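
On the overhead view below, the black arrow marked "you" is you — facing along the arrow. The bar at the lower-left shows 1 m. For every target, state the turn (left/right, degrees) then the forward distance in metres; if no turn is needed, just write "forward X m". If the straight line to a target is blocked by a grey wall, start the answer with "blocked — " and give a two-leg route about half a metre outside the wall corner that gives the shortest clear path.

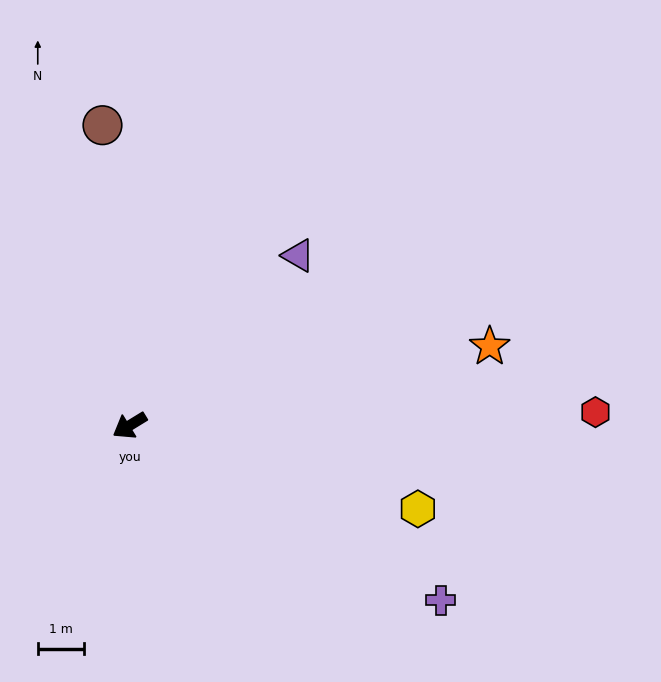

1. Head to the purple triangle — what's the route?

turn right 166°, forward 5.1 m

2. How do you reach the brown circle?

turn right 116°, forward 6.5 m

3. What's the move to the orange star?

turn left 161°, forward 7.9 m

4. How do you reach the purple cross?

turn left 119°, forward 7.7 m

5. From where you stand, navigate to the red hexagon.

turn left 150°, forward 10.0 m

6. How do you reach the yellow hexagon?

turn left 132°, forward 6.4 m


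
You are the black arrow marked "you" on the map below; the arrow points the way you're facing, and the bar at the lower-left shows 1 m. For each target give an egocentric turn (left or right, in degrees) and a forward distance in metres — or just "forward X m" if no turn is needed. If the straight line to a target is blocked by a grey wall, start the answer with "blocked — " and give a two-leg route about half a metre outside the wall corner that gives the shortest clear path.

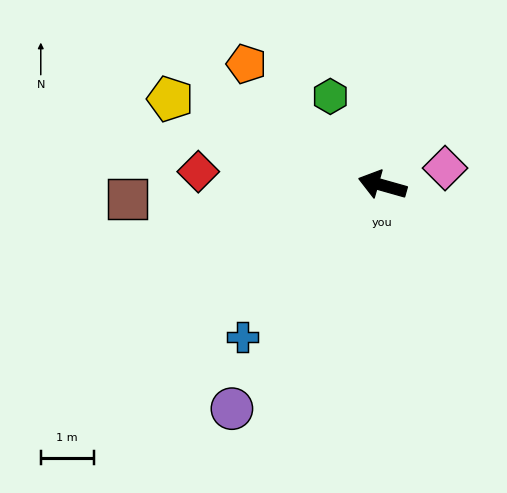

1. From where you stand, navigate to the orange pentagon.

turn right 26°, forward 3.4 m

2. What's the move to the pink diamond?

turn right 149°, forward 1.2 m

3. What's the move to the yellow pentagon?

turn right 6°, forward 4.3 m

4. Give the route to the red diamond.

turn left 12°, forward 3.5 m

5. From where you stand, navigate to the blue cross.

turn left 63°, forward 3.9 m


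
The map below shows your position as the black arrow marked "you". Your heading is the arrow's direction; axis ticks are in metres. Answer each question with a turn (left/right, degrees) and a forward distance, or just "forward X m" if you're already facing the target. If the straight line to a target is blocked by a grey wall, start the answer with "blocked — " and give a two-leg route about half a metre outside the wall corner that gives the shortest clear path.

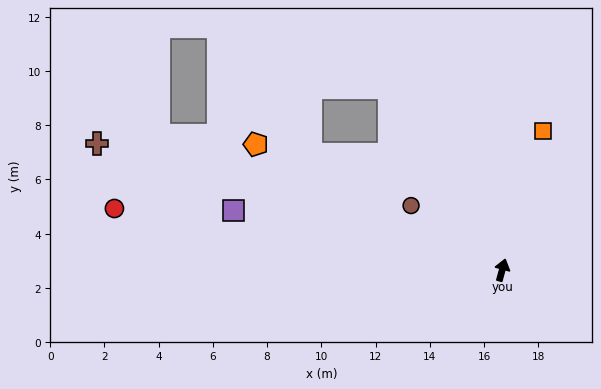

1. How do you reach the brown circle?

turn left 70°, forward 4.1 m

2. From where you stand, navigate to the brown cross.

turn left 88°, forward 15.7 m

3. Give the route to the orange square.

forward 5.3 m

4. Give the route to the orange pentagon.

turn left 78°, forward 10.2 m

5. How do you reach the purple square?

turn left 93°, forward 10.1 m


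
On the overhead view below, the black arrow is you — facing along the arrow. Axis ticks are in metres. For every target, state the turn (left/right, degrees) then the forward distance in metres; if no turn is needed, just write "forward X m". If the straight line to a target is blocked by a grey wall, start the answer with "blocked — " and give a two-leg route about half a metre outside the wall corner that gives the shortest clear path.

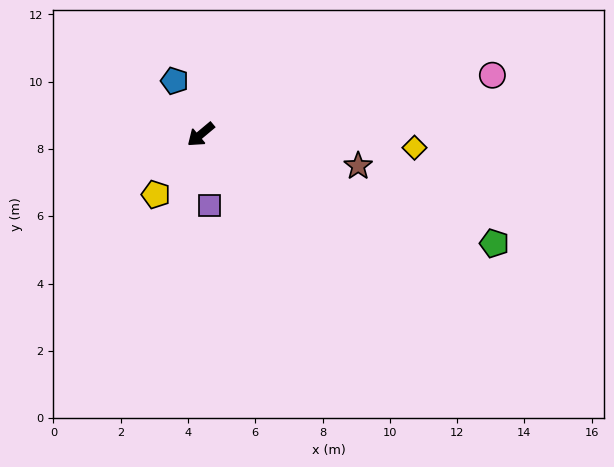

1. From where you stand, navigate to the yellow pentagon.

turn left 13°, forward 2.2 m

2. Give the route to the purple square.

turn left 57°, forward 2.1 m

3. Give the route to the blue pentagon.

turn right 104°, forward 1.8 m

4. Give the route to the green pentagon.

turn left 120°, forward 9.3 m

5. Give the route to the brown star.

turn left 129°, forward 4.8 m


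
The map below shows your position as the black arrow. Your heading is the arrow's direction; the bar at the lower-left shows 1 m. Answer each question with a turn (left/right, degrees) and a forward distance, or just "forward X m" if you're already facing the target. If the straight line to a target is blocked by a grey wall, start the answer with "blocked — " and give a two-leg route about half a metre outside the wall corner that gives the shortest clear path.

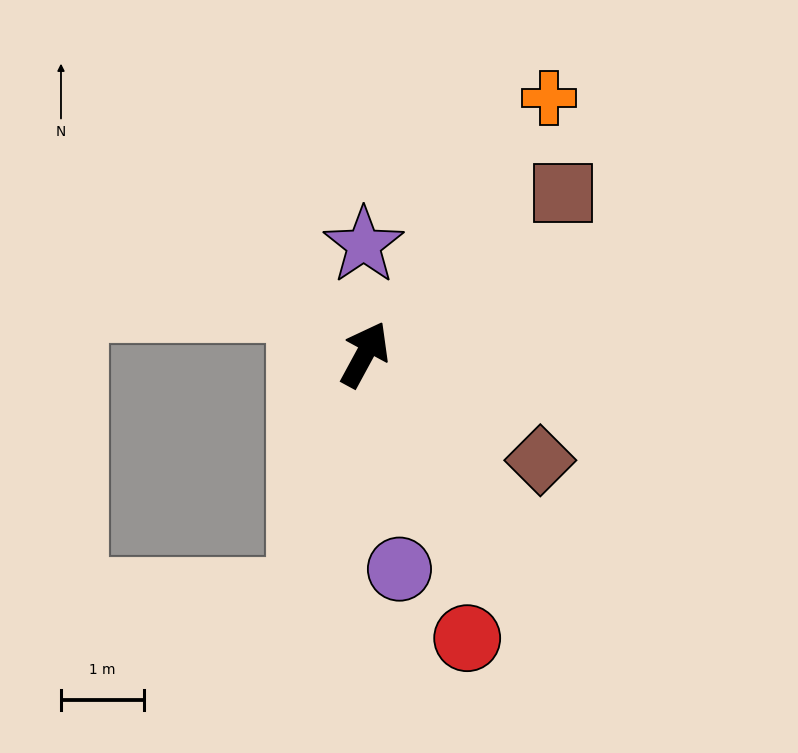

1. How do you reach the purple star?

turn left 29°, forward 1.3 m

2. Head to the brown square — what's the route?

turn right 22°, forward 3.1 m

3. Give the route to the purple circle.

turn right 142°, forward 2.6 m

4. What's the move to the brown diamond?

turn right 93°, forward 2.5 m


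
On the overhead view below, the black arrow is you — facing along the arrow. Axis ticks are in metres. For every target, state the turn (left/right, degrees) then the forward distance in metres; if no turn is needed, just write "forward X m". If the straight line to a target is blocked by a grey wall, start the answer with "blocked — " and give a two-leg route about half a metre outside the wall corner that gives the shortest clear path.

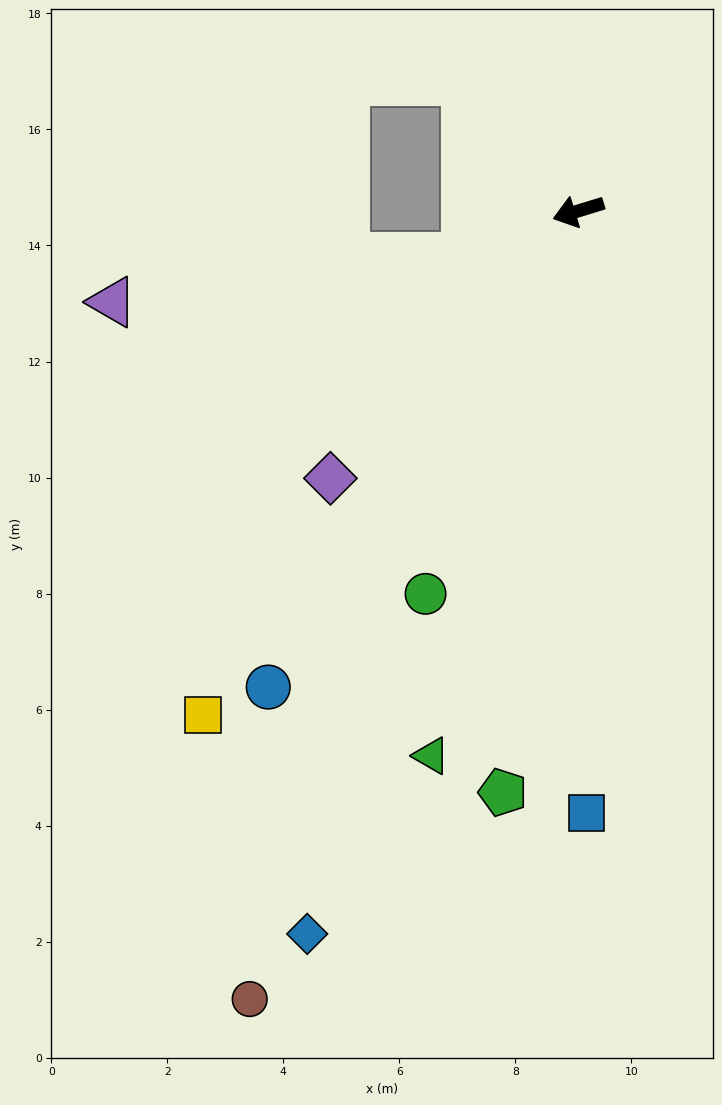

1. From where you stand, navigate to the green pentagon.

turn left 65°, forward 10.1 m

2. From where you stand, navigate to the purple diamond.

turn left 30°, forward 6.3 m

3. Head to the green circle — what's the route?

turn left 51°, forward 7.1 m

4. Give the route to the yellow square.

turn left 36°, forward 10.8 m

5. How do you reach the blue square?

turn left 74°, forward 10.4 m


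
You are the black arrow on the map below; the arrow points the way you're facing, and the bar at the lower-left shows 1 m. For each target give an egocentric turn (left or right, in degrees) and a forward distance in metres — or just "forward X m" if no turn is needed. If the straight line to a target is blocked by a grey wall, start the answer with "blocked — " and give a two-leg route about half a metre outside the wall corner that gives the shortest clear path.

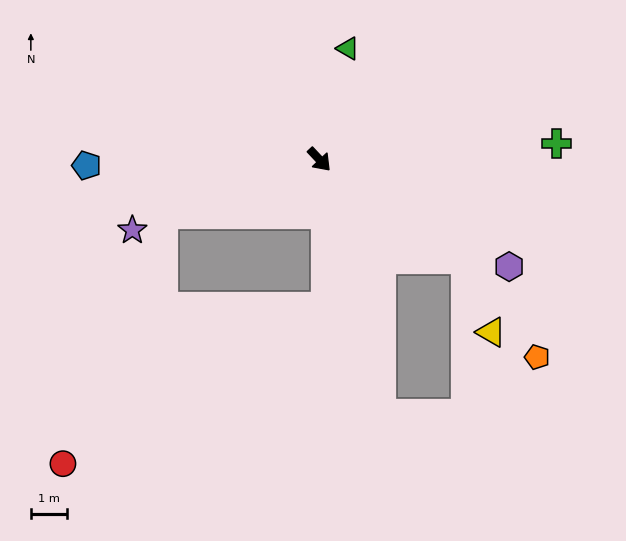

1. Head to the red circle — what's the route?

blocked — turn right 114°, forward 4.6 m, then turn left 49°, forward 7.4 m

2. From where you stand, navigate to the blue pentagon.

turn right 132°, forward 6.4 m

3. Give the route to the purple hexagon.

turn left 17°, forward 6.0 m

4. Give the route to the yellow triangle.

blocked — turn left 13°, forward 4.9 m, then turn right 38°, forward 2.1 m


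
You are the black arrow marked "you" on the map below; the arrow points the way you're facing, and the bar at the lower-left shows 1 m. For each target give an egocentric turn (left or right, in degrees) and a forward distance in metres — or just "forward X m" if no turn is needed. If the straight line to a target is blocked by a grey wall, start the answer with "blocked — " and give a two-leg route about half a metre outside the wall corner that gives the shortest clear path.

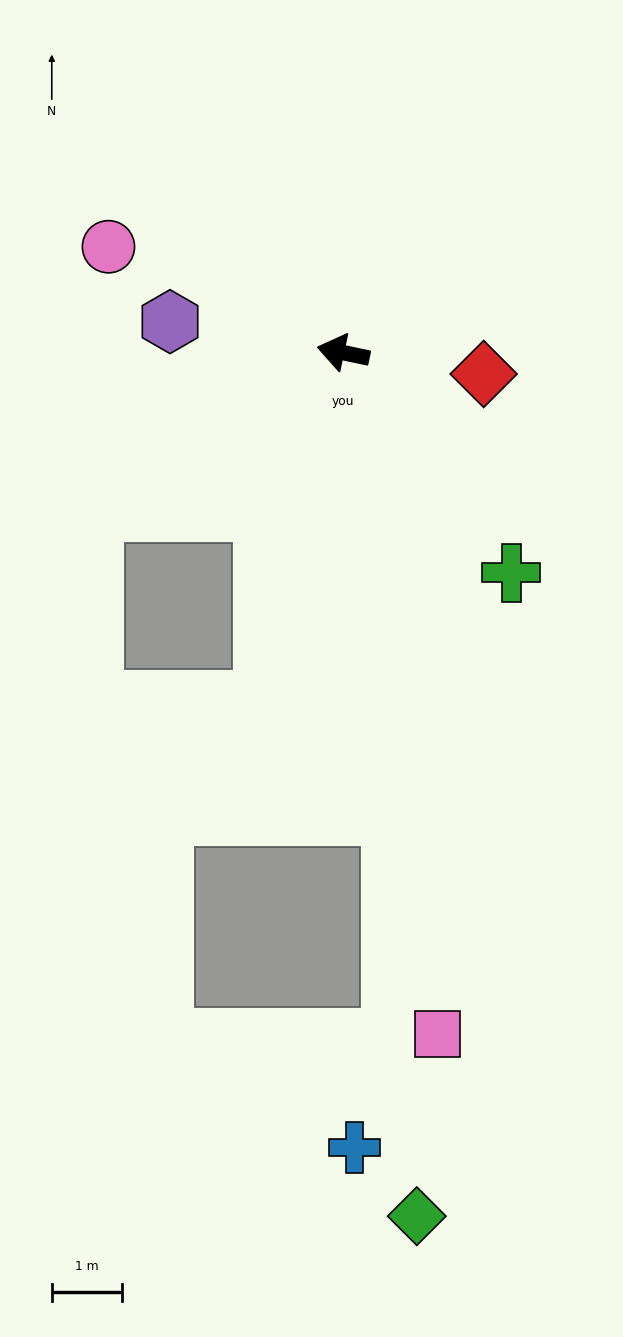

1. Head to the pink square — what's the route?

turn left 110°, forward 9.8 m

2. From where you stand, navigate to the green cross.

turn left 139°, forward 4.0 m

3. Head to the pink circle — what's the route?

turn right 12°, forward 3.7 m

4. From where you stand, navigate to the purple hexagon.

forward 2.5 m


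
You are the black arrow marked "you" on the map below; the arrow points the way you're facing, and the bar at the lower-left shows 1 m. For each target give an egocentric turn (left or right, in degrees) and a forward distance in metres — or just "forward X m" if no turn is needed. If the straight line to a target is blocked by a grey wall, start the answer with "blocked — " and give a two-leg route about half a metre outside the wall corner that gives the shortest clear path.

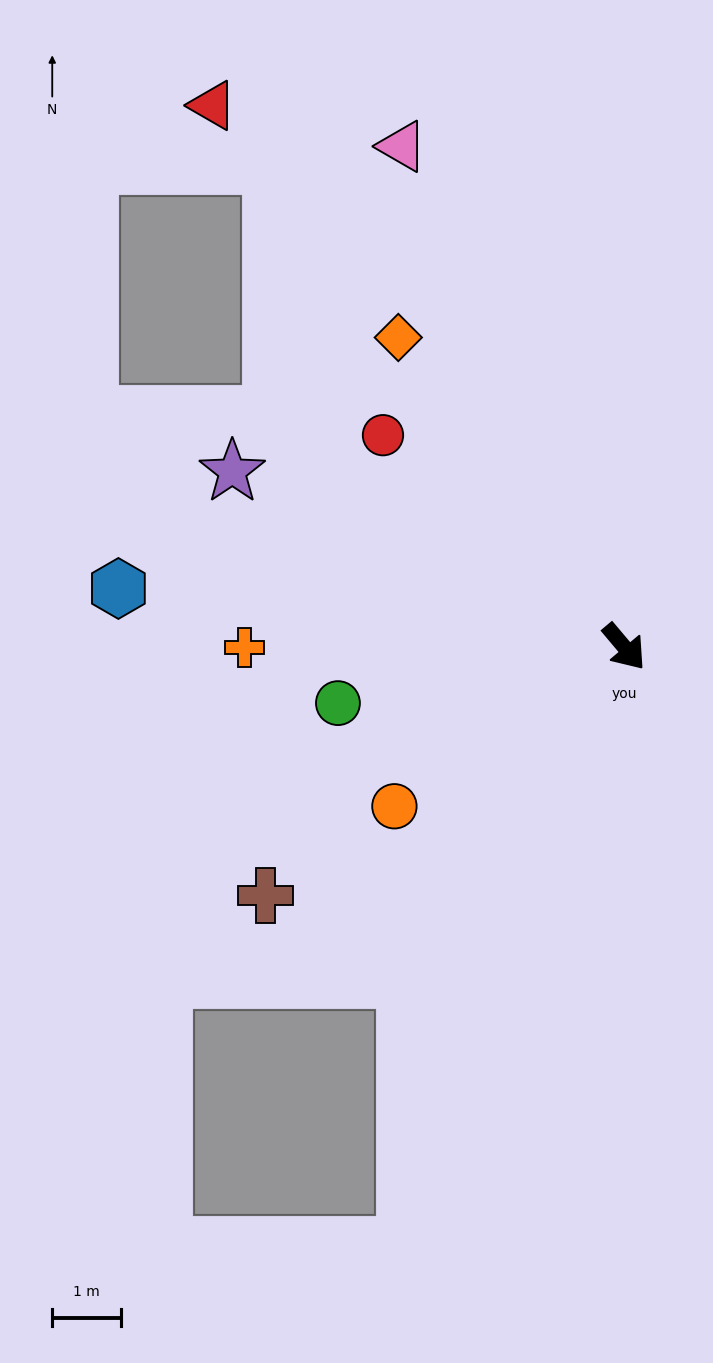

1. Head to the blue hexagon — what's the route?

turn right 137°, forward 7.4 m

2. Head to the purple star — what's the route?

turn right 154°, forward 6.3 m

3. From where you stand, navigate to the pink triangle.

turn left 164°, forward 8.0 m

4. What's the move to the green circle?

turn right 119°, forward 4.3 m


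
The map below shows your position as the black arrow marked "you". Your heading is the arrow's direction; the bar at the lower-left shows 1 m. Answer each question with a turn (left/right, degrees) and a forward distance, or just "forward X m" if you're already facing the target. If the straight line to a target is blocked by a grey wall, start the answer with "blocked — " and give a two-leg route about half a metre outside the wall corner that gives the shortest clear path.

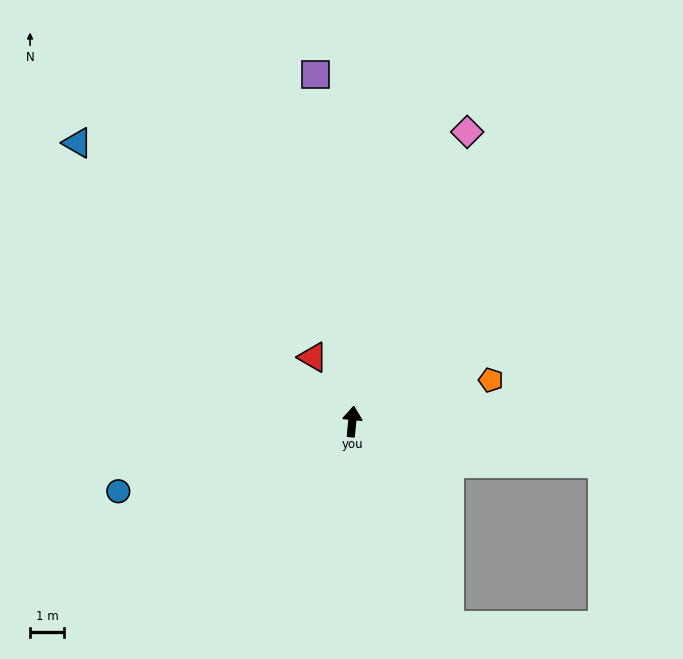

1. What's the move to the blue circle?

turn left 112°, forward 7.1 m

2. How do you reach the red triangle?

turn left 37°, forward 2.2 m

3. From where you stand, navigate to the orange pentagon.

turn right 68°, forward 4.2 m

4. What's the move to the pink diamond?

turn right 16°, forward 9.1 m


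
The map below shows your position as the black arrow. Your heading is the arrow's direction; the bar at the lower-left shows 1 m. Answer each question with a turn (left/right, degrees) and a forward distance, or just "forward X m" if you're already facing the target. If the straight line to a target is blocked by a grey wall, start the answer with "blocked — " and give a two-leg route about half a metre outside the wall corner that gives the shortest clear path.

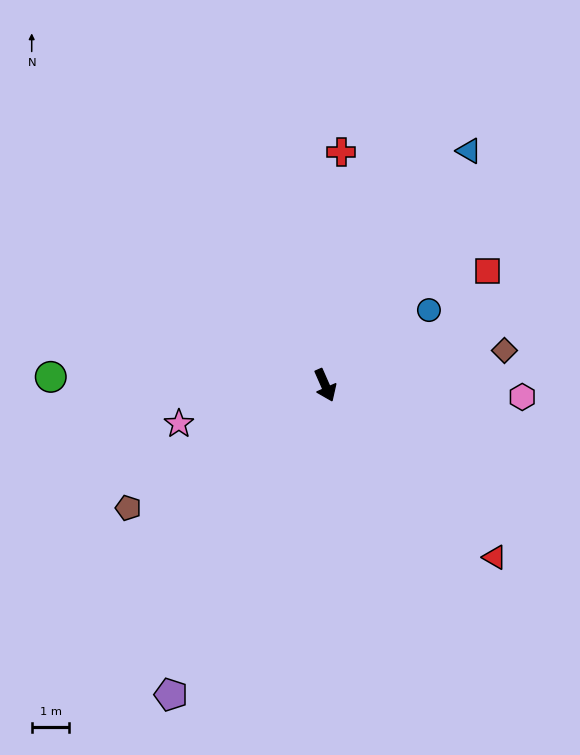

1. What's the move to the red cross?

turn left 152°, forward 6.2 m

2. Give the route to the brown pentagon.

turn right 82°, forward 6.2 m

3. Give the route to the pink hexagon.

turn left 63°, forward 5.3 m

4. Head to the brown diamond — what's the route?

turn left 77°, forward 4.9 m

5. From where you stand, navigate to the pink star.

turn right 99°, forward 4.0 m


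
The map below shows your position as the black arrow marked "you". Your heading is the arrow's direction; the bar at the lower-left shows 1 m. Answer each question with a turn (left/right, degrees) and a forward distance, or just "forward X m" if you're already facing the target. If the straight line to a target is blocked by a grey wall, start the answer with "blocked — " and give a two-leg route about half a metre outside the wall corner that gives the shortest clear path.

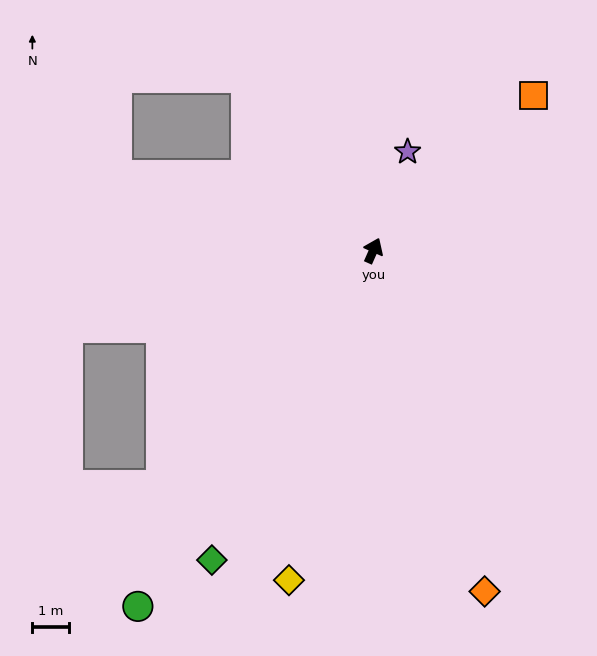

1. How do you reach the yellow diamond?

turn right 170°, forward 9.3 m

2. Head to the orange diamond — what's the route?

turn right 138°, forward 9.8 m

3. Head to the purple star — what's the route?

turn left 5°, forward 2.9 m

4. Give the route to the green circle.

turn left 170°, forward 11.7 m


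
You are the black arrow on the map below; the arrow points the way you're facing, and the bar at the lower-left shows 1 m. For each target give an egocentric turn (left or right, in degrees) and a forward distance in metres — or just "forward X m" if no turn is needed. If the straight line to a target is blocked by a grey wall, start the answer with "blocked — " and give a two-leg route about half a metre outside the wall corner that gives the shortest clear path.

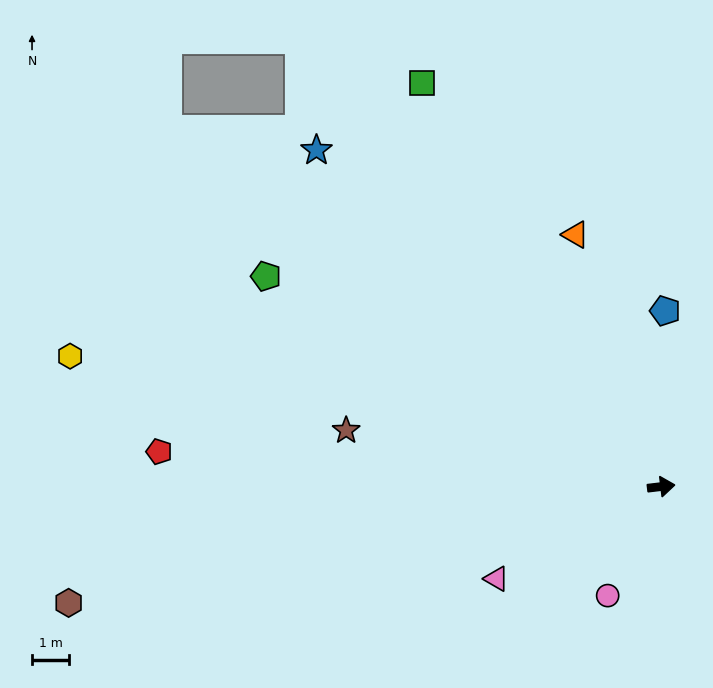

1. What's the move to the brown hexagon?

turn right 176°, forward 16.4 m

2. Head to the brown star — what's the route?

turn left 163°, forward 8.7 m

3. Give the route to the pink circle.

turn right 123°, forward 3.3 m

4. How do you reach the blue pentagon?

turn left 82°, forward 4.8 m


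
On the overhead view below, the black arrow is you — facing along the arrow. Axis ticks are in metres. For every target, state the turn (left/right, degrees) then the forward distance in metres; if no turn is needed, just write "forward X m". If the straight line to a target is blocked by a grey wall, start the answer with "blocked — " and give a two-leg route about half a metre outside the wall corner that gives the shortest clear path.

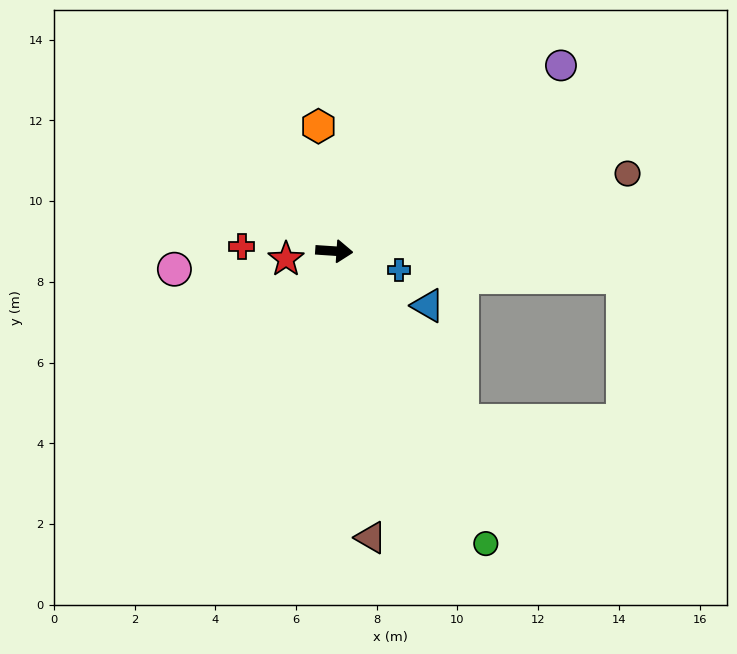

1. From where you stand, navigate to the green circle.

turn right 59°, forward 8.2 m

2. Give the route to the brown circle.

turn left 19°, forward 7.5 m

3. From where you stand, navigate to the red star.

turn right 167°, forward 1.2 m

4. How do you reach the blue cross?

turn right 12°, forward 1.7 m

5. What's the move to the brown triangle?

turn right 79°, forward 7.2 m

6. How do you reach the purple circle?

turn left 43°, forward 7.3 m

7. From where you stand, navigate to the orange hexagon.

turn left 101°, forward 3.1 m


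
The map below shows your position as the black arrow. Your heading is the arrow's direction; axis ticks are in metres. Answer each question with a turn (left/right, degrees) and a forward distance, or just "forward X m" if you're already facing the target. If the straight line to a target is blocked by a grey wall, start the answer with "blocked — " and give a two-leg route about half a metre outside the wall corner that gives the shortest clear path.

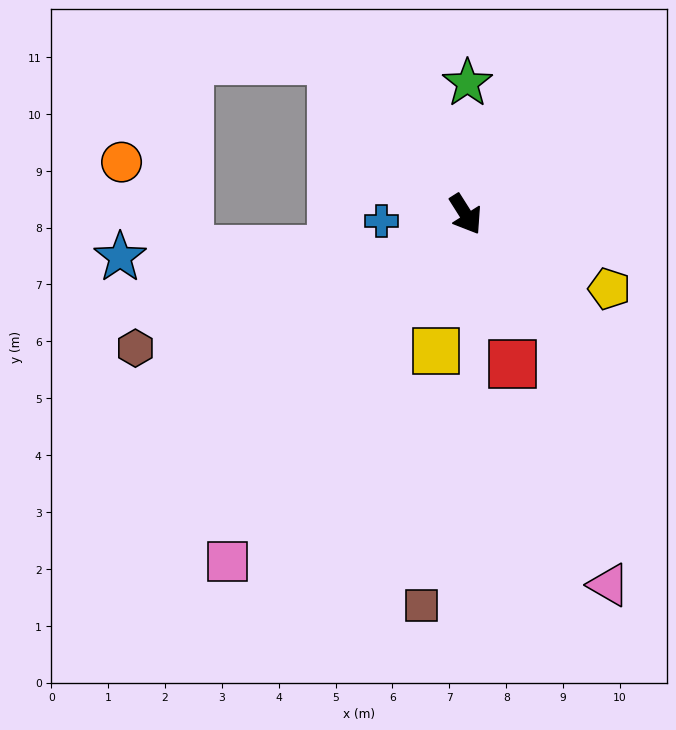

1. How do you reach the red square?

turn right 15°, forward 2.8 m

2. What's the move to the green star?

turn left 147°, forward 2.3 m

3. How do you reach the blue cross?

turn right 118°, forward 1.5 m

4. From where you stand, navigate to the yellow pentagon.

turn left 30°, forward 2.8 m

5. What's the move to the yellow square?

turn right 45°, forward 2.5 m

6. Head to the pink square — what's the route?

turn right 67°, forward 7.4 m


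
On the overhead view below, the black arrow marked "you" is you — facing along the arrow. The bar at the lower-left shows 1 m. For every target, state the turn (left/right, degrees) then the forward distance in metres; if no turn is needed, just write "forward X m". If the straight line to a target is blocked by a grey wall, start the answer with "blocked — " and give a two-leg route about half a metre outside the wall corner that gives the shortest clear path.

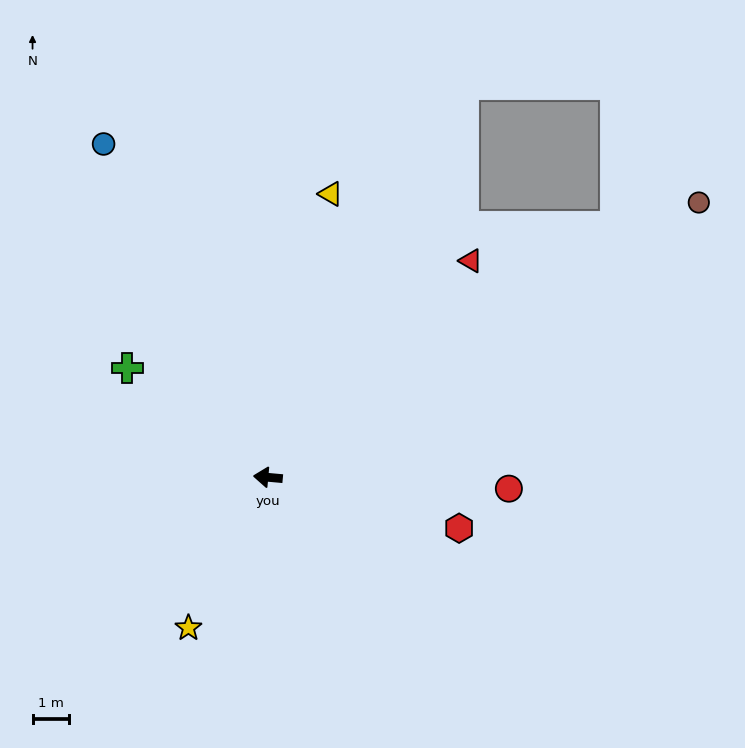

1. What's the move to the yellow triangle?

turn right 97°, forward 8.0 m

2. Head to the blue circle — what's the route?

turn right 59°, forward 10.2 m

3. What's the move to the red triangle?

turn right 128°, forward 8.1 m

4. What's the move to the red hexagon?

turn left 170°, forward 5.4 m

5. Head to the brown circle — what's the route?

turn right 142°, forward 14.0 m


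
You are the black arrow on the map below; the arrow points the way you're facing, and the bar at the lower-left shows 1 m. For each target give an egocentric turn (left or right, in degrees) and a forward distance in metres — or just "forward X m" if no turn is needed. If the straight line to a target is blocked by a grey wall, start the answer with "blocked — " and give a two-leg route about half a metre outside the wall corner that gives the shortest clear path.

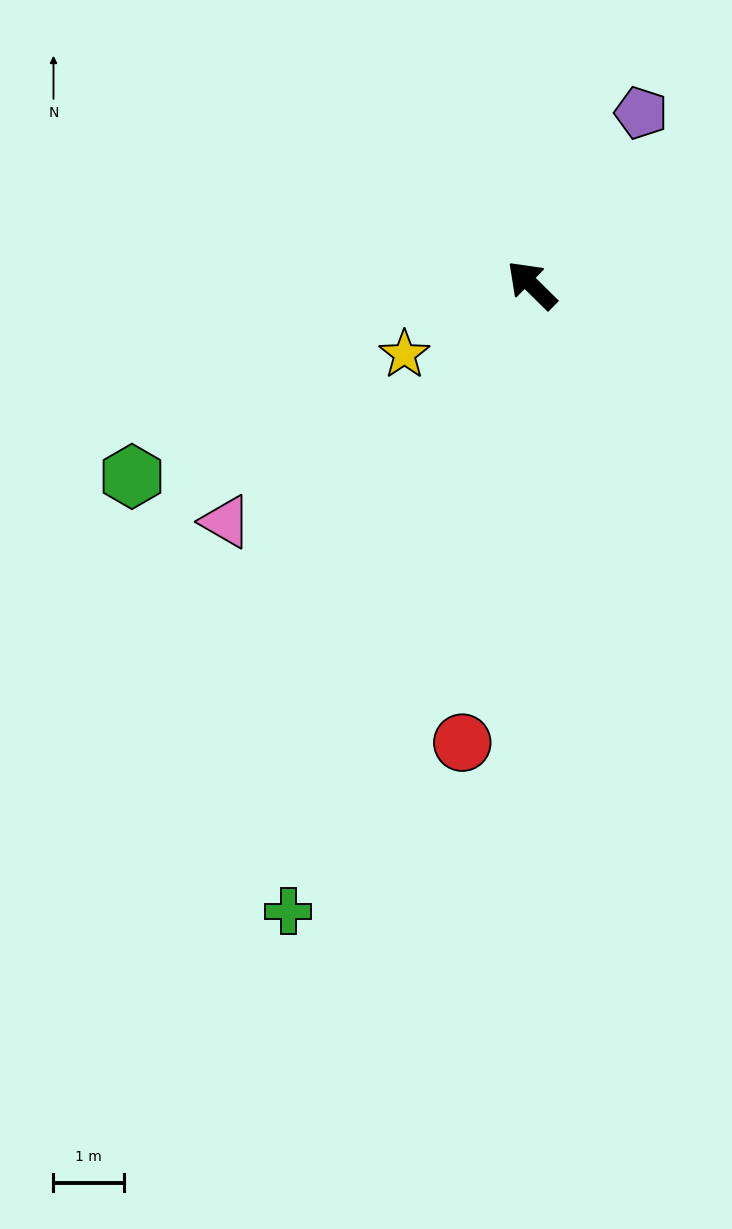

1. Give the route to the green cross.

turn left 113°, forward 9.5 m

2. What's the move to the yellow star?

turn left 73°, forward 2.1 m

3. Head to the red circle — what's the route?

turn left 126°, forward 6.6 m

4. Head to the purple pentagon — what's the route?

turn right 78°, forward 2.9 m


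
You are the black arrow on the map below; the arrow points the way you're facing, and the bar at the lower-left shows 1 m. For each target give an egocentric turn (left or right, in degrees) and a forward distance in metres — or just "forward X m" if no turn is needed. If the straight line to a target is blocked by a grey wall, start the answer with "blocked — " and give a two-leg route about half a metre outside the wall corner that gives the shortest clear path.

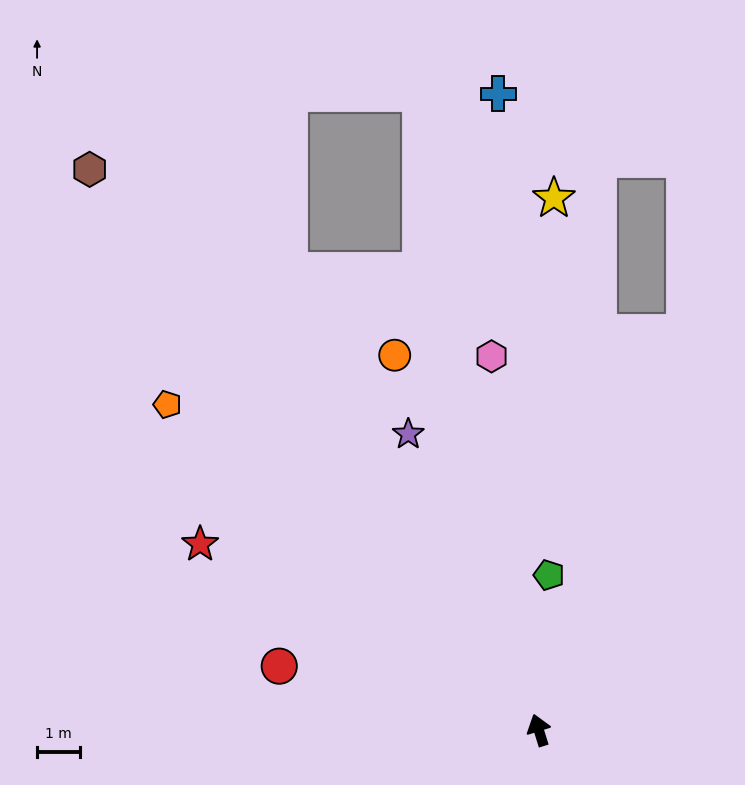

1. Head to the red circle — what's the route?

turn left 59°, forward 6.2 m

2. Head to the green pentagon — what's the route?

turn right 21°, forward 3.6 m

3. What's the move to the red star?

turn left 44°, forward 8.9 m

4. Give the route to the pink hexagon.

turn right 10°, forward 8.7 m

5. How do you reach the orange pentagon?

turn left 31°, forward 11.4 m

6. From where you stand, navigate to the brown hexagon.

turn left 21°, forward 16.6 m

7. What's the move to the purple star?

turn left 6°, forward 7.5 m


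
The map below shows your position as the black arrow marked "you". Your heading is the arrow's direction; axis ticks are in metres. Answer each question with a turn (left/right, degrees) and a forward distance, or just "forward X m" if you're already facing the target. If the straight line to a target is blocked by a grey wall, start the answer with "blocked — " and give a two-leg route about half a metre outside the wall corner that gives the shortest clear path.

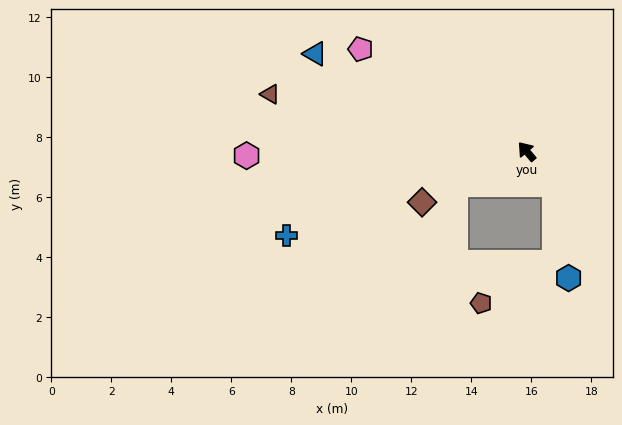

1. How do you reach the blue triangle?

turn left 25°, forward 7.8 m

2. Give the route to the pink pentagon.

turn left 18°, forward 6.5 m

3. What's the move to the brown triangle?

turn left 37°, forward 8.8 m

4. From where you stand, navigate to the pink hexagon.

turn left 51°, forward 9.3 m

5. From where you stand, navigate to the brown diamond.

turn left 76°, forward 3.9 m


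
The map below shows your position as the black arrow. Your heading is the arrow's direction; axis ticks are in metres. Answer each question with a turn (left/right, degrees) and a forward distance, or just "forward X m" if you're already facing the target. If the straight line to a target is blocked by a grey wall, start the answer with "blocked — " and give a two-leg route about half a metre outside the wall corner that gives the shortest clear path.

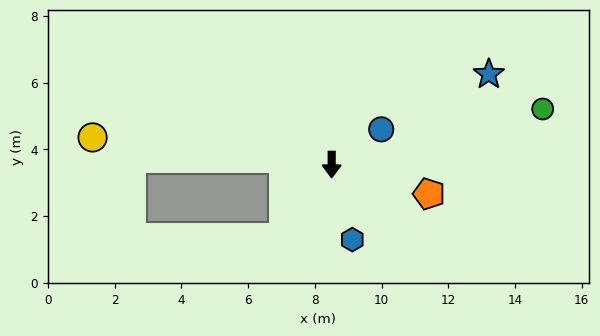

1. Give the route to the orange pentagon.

turn left 73°, forward 3.0 m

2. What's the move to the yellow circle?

turn right 96°, forward 7.2 m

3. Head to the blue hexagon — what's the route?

turn left 16°, forward 2.3 m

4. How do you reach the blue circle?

turn left 126°, forward 1.8 m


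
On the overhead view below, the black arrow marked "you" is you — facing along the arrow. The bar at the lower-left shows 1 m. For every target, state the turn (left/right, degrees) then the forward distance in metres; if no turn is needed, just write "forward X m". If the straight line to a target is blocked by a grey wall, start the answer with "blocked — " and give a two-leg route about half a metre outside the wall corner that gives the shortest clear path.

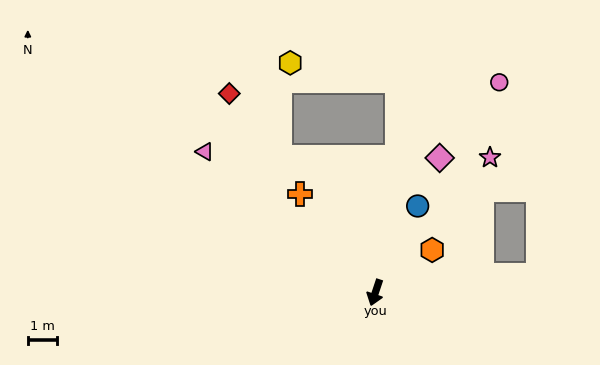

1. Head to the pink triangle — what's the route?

turn right 111°, forward 7.6 m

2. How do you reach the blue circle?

turn left 172°, forward 3.3 m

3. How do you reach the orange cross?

turn right 124°, forward 4.3 m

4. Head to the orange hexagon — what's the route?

turn left 145°, forward 2.4 m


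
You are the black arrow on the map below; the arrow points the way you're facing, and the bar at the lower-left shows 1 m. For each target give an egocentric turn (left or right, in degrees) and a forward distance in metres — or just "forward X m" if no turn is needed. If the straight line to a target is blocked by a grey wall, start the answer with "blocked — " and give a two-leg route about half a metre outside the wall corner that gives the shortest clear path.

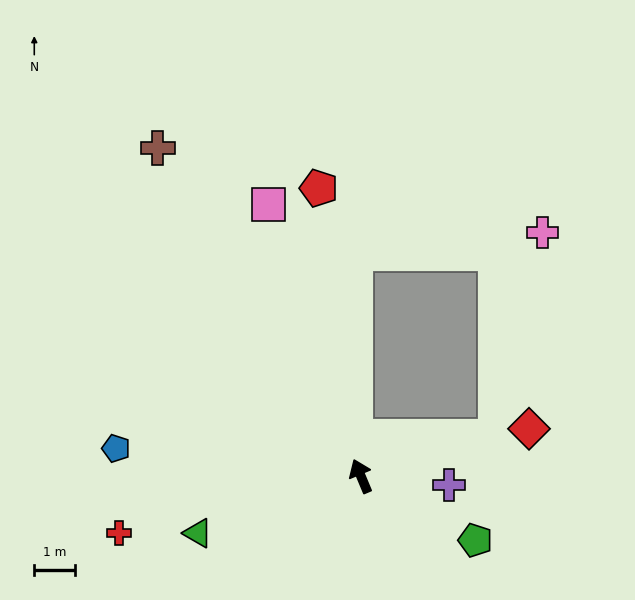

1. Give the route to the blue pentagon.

turn left 61°, forward 6.0 m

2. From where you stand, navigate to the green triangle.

turn left 87°, forward 4.2 m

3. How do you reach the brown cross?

turn left 9°, forward 9.4 m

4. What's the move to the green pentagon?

turn right 142°, forward 3.2 m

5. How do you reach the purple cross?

turn right 119°, forward 2.2 m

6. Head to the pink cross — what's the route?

blocked — turn right 96°, forward 3.4 m, then turn left 60°, forward 5.1 m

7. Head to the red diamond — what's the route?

turn right 97°, forward 4.3 m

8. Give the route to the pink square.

turn right 4°, forward 7.0 m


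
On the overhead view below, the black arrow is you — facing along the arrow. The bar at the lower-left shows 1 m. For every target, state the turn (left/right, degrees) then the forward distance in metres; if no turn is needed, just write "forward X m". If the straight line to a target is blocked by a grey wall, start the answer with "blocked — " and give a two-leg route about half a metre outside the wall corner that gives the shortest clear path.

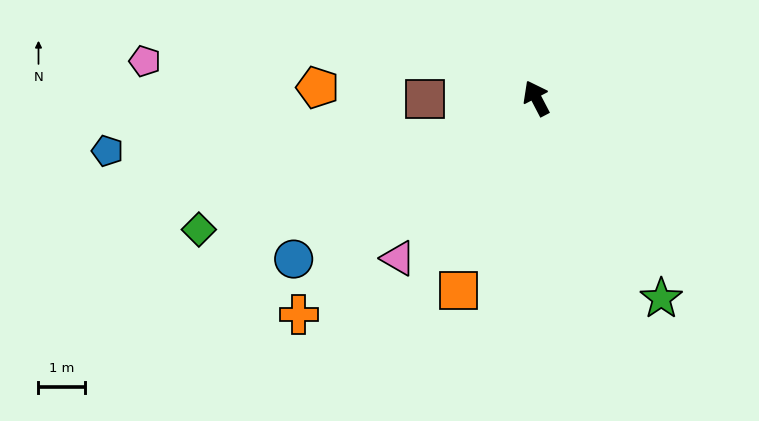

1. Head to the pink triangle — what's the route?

turn left 112°, forward 4.5 m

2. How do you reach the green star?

turn right 176°, forward 5.1 m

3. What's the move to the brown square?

turn left 63°, forward 2.4 m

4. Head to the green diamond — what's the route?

turn left 84°, forward 7.7 m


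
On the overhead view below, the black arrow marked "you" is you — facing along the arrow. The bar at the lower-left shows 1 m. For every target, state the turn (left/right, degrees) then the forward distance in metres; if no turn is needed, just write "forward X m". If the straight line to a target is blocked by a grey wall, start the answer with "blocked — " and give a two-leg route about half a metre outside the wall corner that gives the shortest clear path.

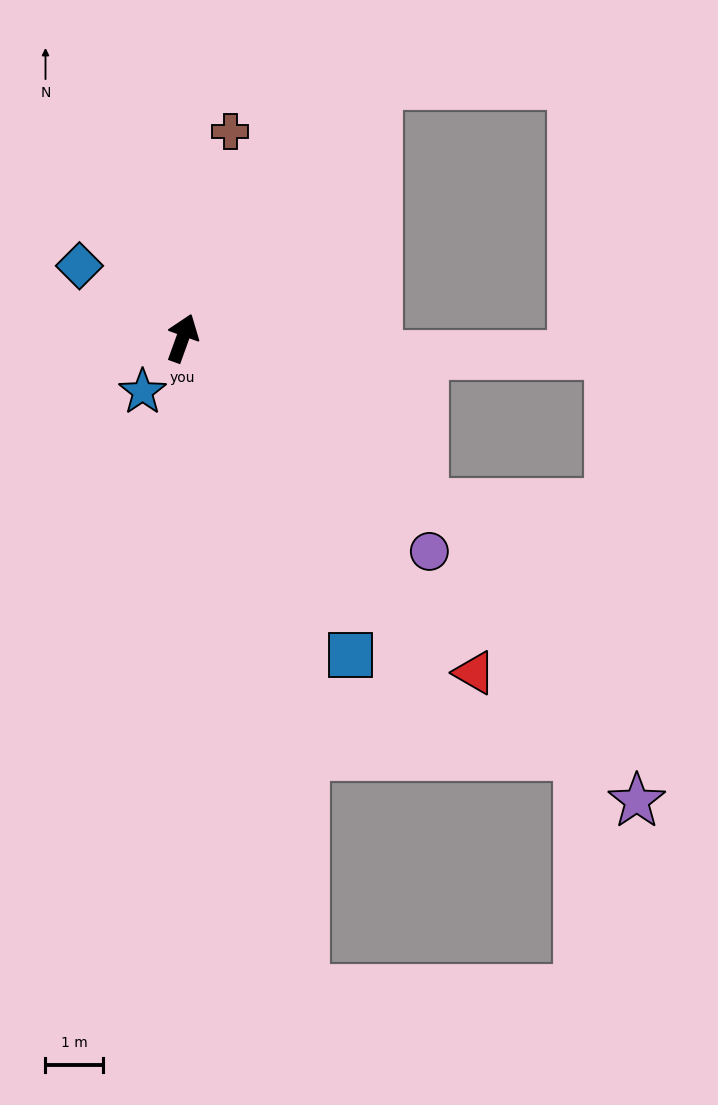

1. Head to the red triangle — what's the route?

turn right 119°, forward 7.8 m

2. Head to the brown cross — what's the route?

turn left 7°, forward 3.7 m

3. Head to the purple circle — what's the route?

turn right 111°, forward 5.7 m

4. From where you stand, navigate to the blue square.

turn right 132°, forward 6.3 m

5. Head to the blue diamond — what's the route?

turn left 75°, forward 2.2 m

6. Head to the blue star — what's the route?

turn left 163°, forward 1.2 m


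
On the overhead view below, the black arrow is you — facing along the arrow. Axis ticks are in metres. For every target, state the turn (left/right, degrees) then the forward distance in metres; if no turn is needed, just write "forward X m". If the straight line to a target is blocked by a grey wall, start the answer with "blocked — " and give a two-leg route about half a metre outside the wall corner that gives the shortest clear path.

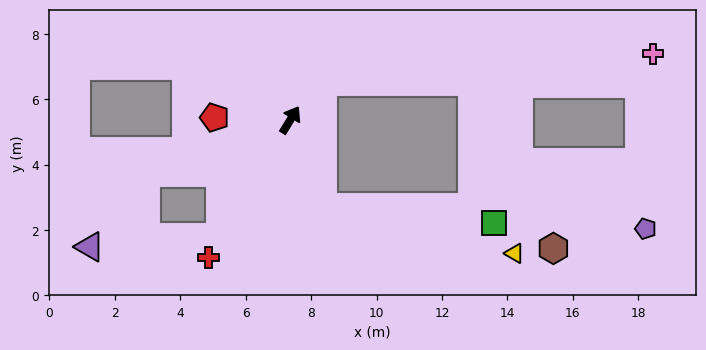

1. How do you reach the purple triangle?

blocked — turn left 142°, forward 4.7 m, then turn left 32°, forward 2.8 m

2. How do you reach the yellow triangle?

blocked — turn right 128°, forward 2.9 m, then turn left 56°, forward 6.0 m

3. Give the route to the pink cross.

blocked — turn right 10°, forward 1.5 m, then turn right 44°, forward 10.1 m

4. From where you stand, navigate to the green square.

blocked — turn right 128°, forward 2.9 m, then turn left 64°, forward 5.2 m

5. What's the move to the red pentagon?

turn left 120°, forward 2.3 m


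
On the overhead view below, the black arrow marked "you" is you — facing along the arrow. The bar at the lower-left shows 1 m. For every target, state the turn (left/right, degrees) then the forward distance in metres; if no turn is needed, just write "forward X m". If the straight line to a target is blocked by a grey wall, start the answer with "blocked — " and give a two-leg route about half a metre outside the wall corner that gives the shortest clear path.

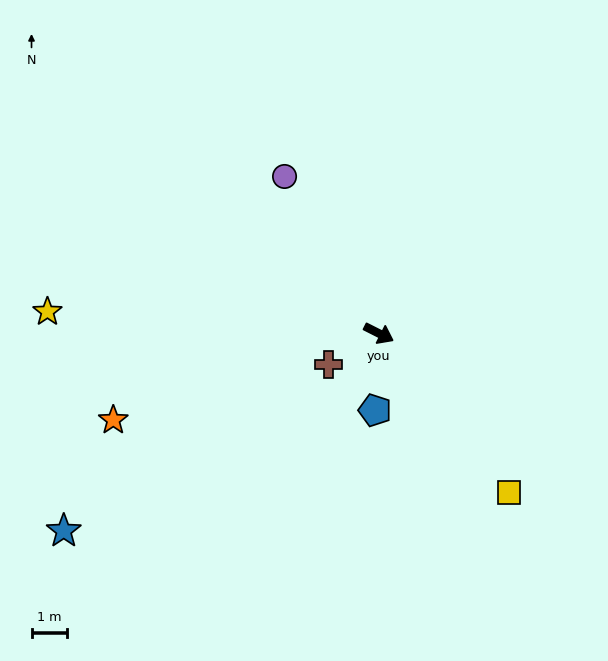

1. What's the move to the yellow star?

turn right 157°, forward 9.3 m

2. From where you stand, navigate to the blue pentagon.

turn right 66°, forward 2.2 m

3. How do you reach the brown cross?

turn right 121°, forward 1.7 m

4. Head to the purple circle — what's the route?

turn left 148°, forward 5.1 m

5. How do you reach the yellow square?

turn right 24°, forward 5.8 m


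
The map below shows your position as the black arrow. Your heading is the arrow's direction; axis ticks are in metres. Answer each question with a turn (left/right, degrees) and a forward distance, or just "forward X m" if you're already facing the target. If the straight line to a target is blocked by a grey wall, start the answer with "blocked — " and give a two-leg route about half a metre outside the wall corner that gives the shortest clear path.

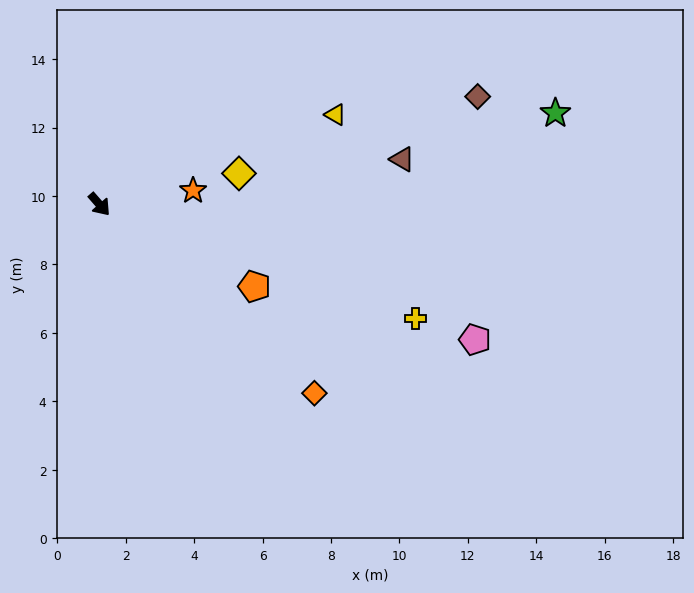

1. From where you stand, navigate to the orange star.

turn left 57°, forward 2.8 m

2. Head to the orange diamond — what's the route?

turn left 8°, forward 8.4 m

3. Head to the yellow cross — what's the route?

turn left 29°, forward 9.8 m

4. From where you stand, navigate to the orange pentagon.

turn left 21°, forward 5.1 m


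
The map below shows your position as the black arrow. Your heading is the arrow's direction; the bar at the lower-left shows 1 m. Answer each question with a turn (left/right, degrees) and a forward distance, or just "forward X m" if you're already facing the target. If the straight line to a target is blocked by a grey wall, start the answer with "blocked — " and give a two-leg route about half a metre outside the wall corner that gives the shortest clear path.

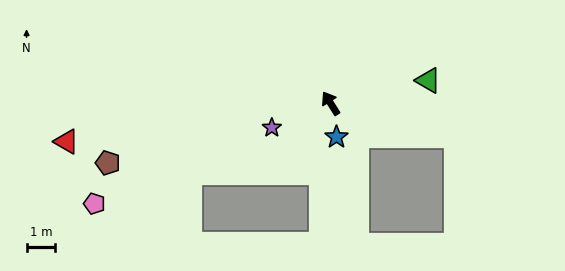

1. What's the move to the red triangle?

turn left 66°, forward 9.3 m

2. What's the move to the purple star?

turn left 80°, forward 2.2 m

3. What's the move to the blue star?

turn left 158°, forward 1.2 m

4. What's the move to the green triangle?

turn right 109°, forward 3.5 m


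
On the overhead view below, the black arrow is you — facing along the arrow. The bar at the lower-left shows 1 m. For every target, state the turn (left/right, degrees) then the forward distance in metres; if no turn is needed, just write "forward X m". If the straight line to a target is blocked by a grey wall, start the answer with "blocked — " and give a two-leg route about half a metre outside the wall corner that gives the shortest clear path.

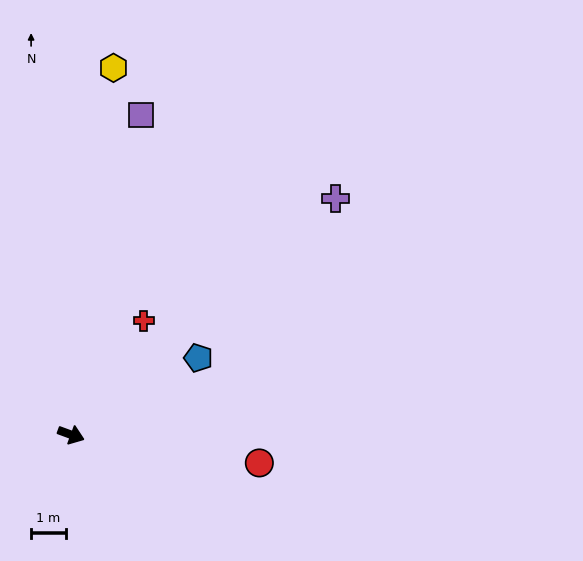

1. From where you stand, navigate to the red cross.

turn left 78°, forward 3.9 m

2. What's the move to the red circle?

turn left 12°, forward 5.4 m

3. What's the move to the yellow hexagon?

turn left 104°, forward 10.6 m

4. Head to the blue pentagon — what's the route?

turn left 51°, forward 4.3 m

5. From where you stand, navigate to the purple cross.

turn left 62°, forward 10.1 m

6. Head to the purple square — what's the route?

turn left 98°, forward 9.4 m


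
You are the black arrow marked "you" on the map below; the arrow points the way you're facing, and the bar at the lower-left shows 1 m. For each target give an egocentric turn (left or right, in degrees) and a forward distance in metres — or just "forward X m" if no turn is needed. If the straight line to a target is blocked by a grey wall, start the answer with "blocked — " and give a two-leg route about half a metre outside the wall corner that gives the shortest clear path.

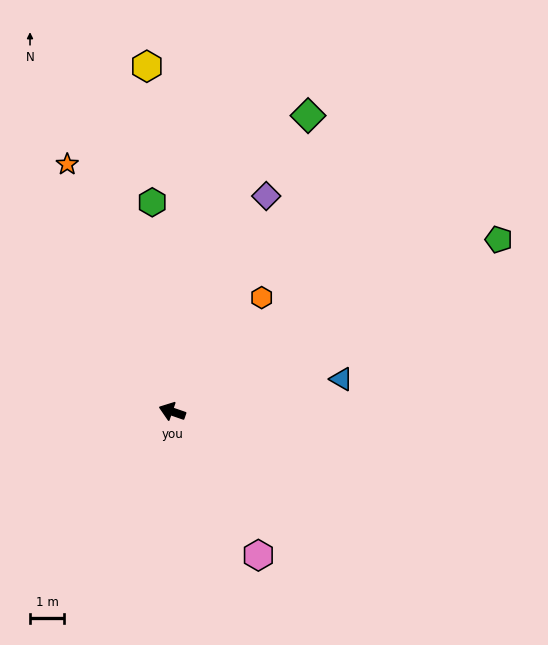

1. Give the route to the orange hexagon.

turn right 109°, forward 4.2 m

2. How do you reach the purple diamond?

turn right 94°, forward 6.9 m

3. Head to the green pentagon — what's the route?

turn right 133°, forward 10.8 m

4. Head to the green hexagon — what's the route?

turn right 65°, forward 6.2 m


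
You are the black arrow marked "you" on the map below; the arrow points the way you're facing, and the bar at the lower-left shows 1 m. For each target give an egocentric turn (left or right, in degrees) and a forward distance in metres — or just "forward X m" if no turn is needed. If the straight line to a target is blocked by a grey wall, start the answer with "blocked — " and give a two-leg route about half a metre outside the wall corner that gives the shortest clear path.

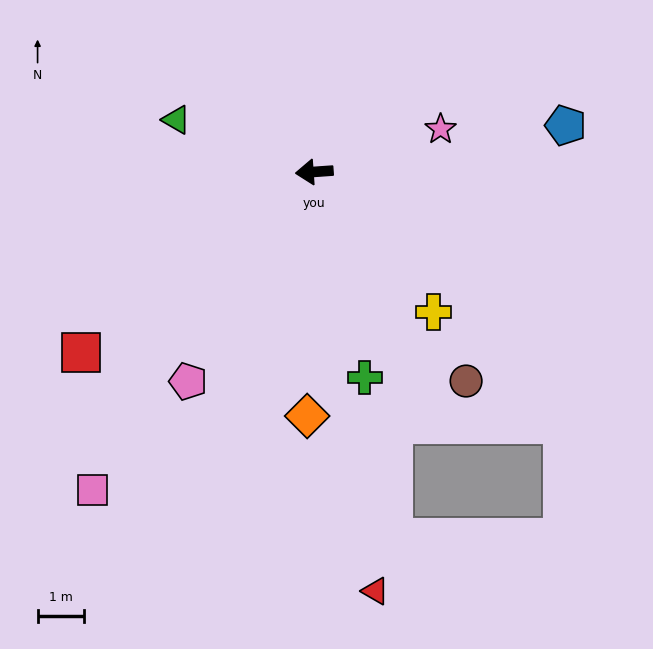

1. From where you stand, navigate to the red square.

turn left 34°, forward 6.4 m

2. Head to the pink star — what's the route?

turn right 165°, forward 2.9 m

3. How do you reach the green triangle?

turn right 25°, forward 3.2 m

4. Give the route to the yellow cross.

turn left 126°, forward 4.0 m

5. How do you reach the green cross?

turn left 100°, forward 4.6 m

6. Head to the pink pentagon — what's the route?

turn left 55°, forward 5.3 m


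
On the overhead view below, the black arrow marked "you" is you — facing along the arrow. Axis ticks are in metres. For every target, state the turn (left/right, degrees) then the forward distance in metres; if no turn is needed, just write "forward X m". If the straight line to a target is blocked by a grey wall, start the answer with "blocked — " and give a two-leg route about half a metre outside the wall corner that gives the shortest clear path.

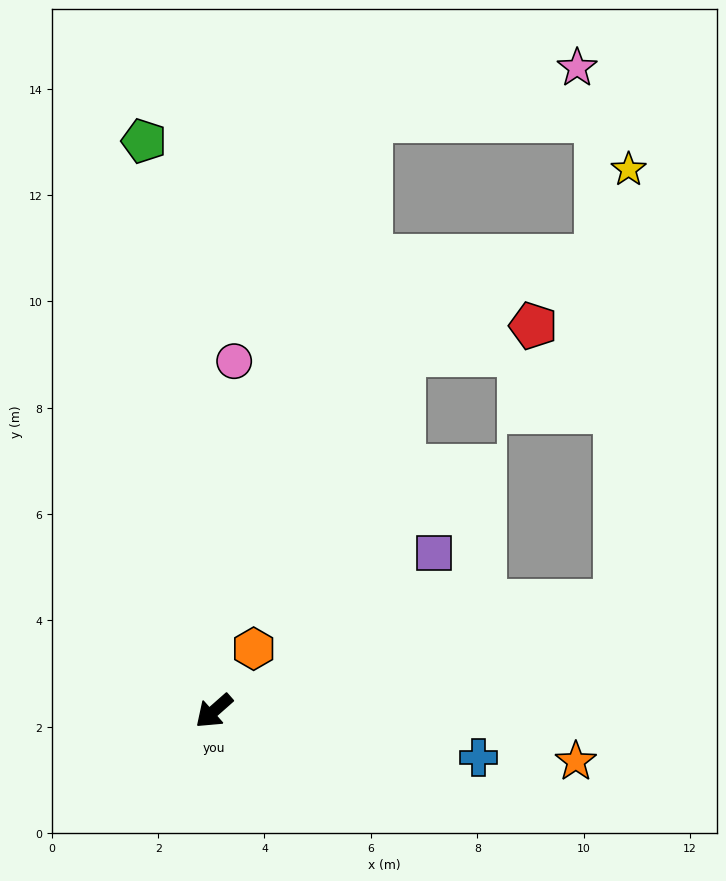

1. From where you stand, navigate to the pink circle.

turn right 135°, forward 6.6 m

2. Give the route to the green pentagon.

turn right 124°, forward 10.8 m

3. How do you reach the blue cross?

turn left 129°, forward 5.1 m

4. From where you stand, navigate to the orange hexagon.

turn right 164°, forward 1.4 m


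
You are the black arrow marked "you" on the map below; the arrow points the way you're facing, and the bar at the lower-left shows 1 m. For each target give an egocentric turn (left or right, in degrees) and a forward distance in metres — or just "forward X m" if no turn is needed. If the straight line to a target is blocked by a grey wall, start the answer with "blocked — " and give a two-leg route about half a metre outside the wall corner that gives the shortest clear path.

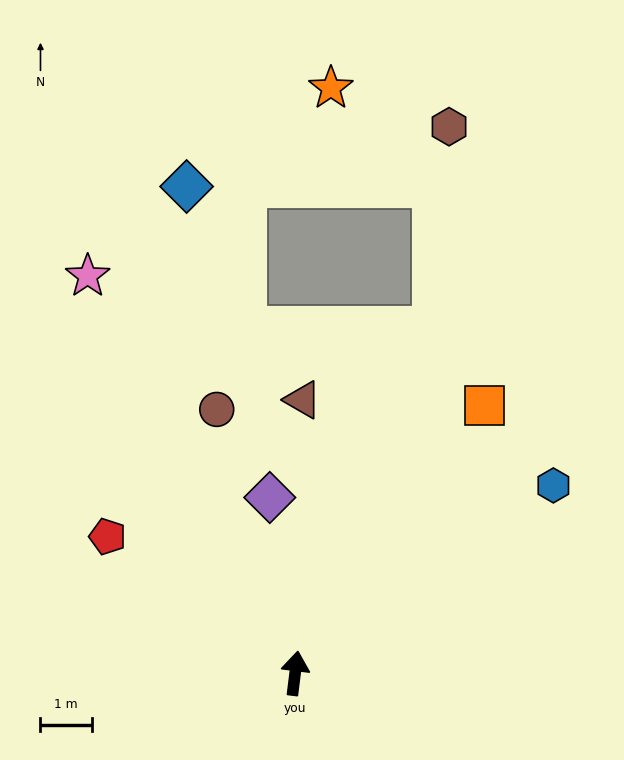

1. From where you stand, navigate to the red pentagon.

turn left 61°, forward 4.5 m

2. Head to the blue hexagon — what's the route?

turn right 47°, forward 6.3 m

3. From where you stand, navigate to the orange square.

turn right 28°, forward 6.4 m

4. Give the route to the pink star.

turn left 35°, forward 8.8 m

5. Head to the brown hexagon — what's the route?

blocked — turn right 15°, forward 7.3 m, then turn left 18°, forward 3.9 m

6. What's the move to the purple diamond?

turn left 15°, forward 3.5 m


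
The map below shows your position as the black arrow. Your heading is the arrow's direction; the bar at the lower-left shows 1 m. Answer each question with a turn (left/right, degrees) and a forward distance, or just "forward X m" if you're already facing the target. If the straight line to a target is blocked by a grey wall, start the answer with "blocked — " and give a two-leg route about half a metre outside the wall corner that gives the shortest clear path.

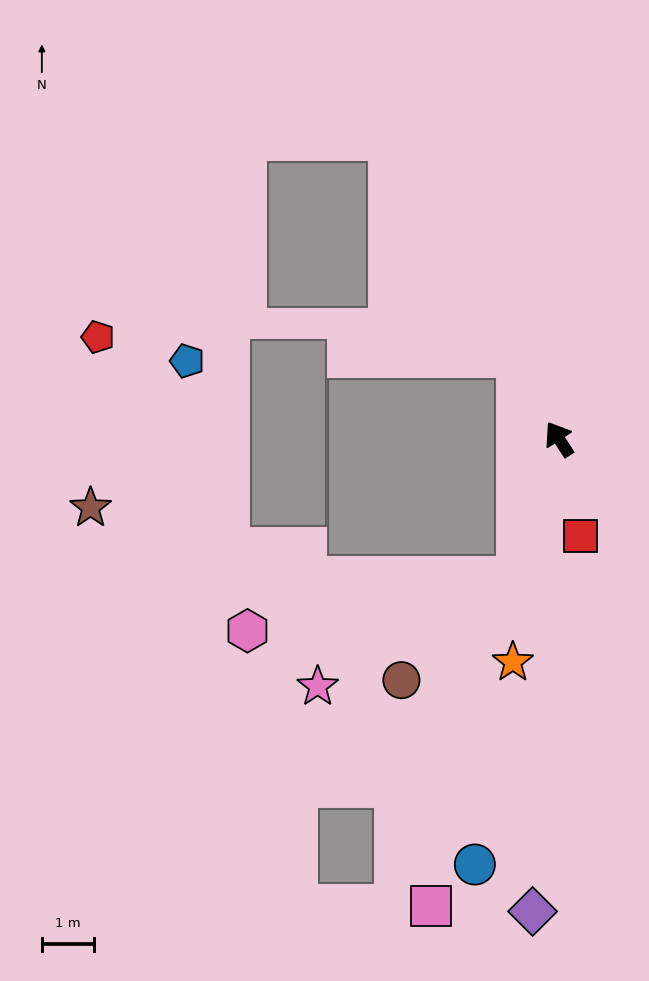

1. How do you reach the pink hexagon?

blocked — turn left 131°, forward 2.8 m, then turn right 63°, forward 5.3 m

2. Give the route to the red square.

turn left 160°, forward 1.9 m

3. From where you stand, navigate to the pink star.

blocked — turn left 131°, forward 2.8 m, then turn right 46°, forward 4.4 m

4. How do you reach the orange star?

turn left 135°, forward 4.4 m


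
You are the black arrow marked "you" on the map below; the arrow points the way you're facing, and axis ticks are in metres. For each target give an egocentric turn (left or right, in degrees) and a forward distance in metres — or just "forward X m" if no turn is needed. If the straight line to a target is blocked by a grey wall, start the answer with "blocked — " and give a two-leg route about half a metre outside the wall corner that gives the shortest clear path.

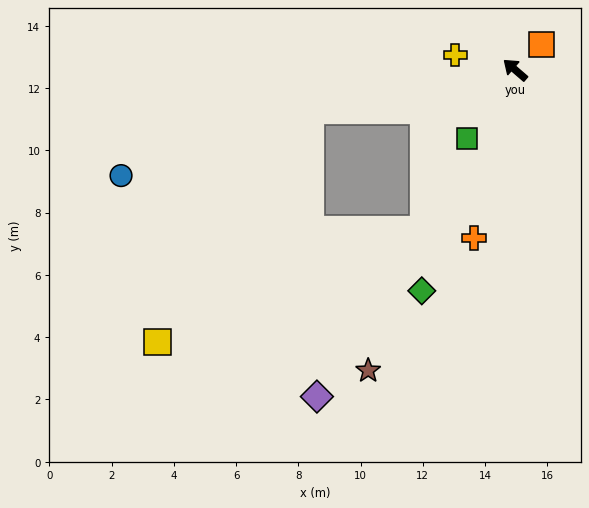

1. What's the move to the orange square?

turn right 95°, forward 1.2 m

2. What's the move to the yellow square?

blocked — turn left 52°, forward 6.7 m, then turn left 45°, forward 8.9 m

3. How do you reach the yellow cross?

turn left 27°, forward 2.0 m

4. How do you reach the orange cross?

turn left 117°, forward 5.6 m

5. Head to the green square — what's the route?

turn left 96°, forward 2.7 m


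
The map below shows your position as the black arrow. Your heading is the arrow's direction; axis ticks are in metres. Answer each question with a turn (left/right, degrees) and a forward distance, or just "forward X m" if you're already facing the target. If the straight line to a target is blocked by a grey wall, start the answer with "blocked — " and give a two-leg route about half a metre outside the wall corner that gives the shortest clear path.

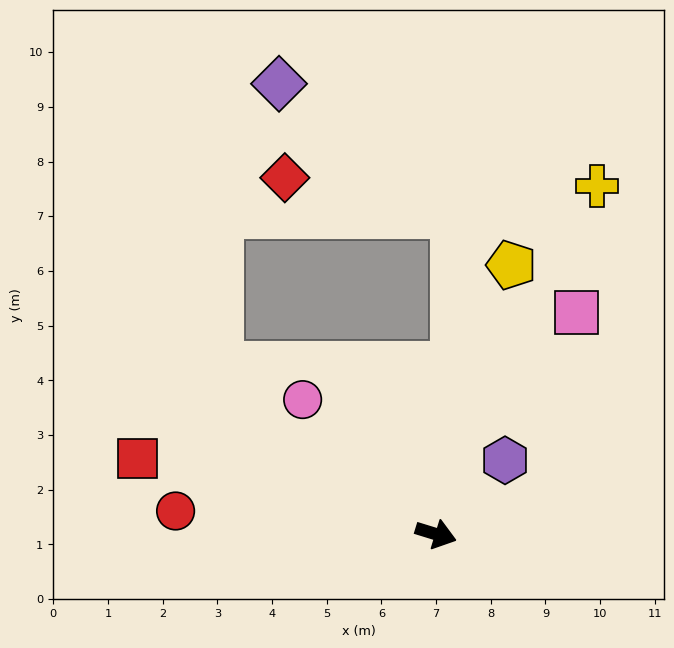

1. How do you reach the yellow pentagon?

turn left 91°, forward 5.1 m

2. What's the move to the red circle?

turn right 168°, forward 4.8 m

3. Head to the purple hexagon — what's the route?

turn left 64°, forward 1.8 m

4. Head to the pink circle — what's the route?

turn left 152°, forward 3.5 m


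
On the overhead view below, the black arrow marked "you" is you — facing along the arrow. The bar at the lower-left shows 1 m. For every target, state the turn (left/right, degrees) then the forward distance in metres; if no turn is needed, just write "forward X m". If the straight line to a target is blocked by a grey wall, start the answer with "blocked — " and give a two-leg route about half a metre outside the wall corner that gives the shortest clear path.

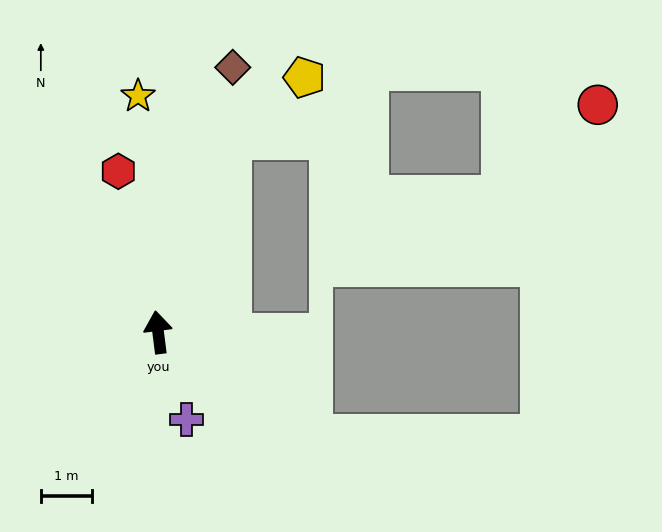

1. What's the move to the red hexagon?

turn left 7°, forward 3.3 m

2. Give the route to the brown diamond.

turn right 23°, forward 5.4 m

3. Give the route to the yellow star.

turn right 2°, forward 4.7 m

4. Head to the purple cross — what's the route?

turn right 169°, forward 1.8 m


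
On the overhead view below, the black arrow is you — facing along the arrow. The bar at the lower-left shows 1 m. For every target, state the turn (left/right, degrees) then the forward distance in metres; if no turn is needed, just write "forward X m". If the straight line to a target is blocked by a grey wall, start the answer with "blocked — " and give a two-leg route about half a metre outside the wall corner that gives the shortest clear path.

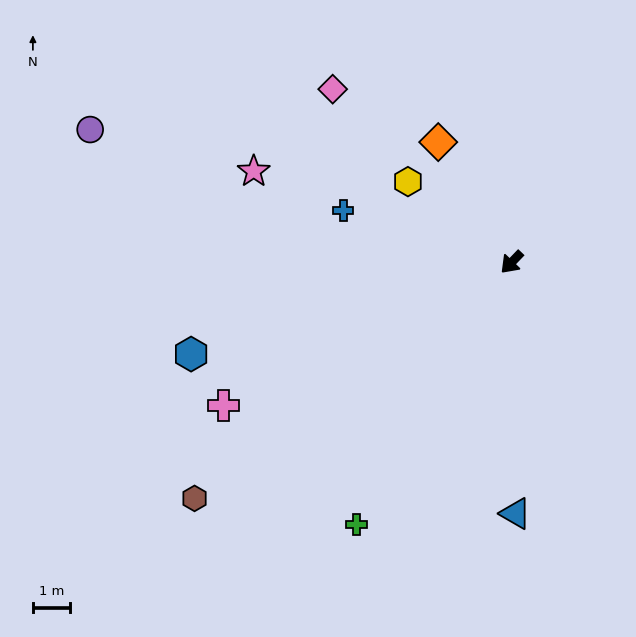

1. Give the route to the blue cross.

turn right 63°, forward 4.7 m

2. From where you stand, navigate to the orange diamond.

turn right 105°, forward 3.8 m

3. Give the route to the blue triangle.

turn left 45°, forward 6.7 m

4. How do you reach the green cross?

turn left 13°, forward 8.2 m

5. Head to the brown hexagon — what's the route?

turn right 10°, forward 10.6 m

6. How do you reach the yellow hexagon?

turn right 84°, forward 3.5 m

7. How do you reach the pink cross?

turn right 20°, forward 8.6 m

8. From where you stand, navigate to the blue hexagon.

turn right 30°, forward 8.9 m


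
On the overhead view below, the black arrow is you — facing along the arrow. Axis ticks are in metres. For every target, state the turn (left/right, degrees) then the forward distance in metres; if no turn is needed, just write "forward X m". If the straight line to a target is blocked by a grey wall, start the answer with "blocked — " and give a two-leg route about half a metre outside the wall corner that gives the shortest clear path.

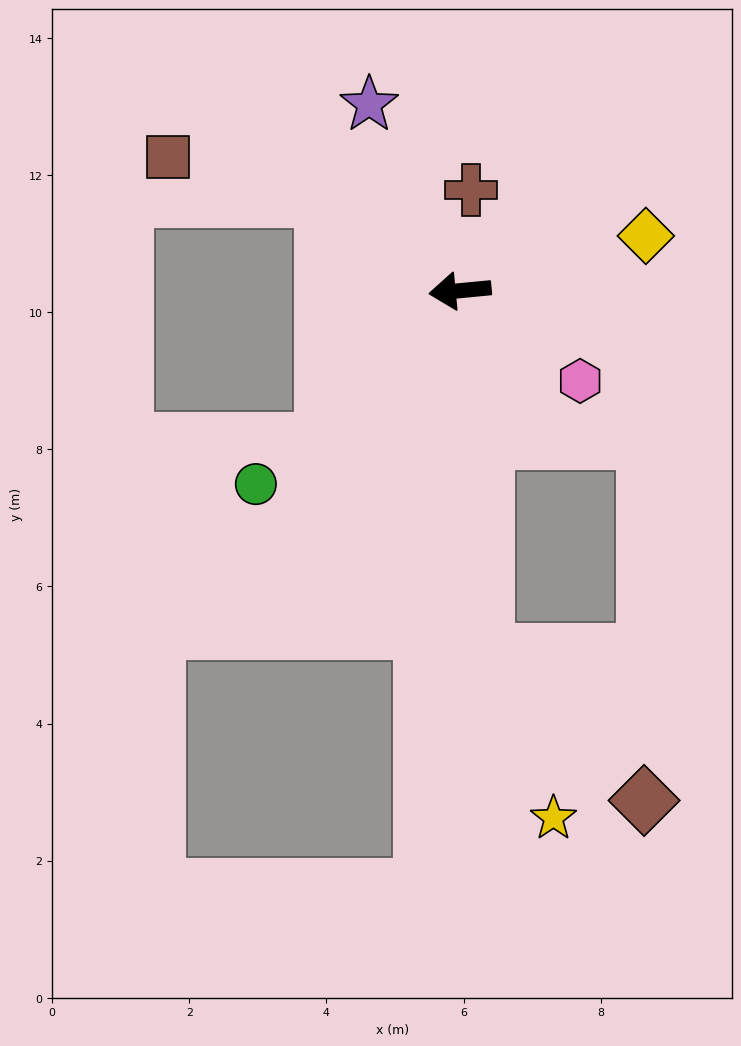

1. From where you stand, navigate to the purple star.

turn right 69°, forward 3.0 m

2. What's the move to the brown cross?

turn right 102°, forward 1.5 m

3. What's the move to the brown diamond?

blocked — turn left 89°, forward 5.3 m, then turn left 43°, forward 3.2 m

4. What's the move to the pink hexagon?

turn left 138°, forward 2.2 m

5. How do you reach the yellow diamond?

turn right 169°, forward 2.8 m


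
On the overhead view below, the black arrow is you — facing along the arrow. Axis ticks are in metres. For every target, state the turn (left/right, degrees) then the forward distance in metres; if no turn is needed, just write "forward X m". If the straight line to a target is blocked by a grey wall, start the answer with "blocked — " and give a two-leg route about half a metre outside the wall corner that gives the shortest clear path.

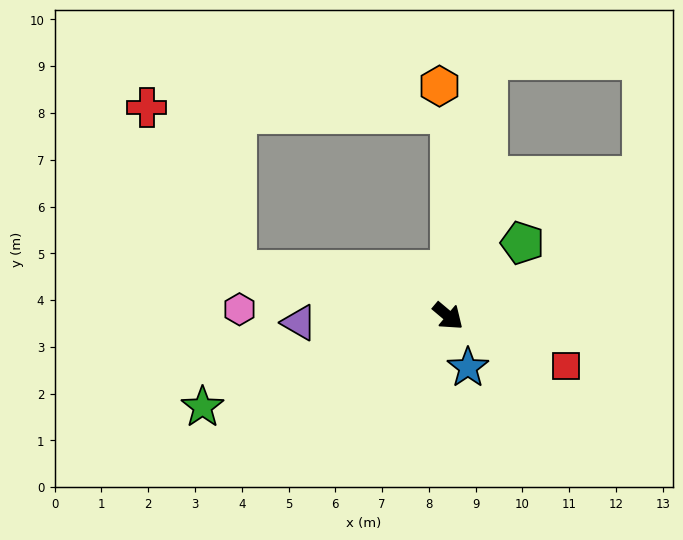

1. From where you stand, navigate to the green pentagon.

turn left 85°, forward 2.2 m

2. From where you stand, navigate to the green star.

turn right 120°, forward 5.6 m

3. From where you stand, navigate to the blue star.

turn right 29°, forward 1.2 m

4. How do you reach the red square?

turn left 17°, forward 2.7 m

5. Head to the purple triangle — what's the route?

turn right 137°, forward 3.2 m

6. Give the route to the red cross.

blocked — turn right 152°, forward 4.6 m, then turn right 49°, forward 4.0 m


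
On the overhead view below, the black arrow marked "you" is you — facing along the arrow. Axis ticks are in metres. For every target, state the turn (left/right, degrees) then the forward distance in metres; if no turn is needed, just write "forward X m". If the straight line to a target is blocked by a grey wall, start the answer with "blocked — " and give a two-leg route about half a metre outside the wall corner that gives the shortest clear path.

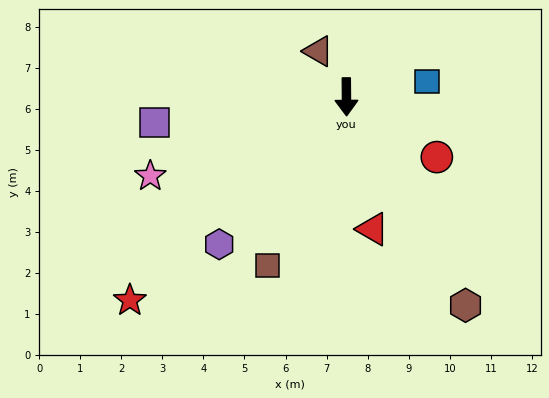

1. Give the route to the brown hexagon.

turn left 29°, forward 5.8 m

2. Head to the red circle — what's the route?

turn left 56°, forward 2.6 m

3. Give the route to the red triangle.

turn left 11°, forward 3.3 m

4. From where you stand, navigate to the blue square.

turn left 100°, forward 2.0 m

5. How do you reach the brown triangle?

turn right 149°, forward 1.3 m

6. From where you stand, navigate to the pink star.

turn right 68°, forward 5.2 m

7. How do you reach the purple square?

turn right 83°, forward 4.7 m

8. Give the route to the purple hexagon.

turn right 41°, forward 4.7 m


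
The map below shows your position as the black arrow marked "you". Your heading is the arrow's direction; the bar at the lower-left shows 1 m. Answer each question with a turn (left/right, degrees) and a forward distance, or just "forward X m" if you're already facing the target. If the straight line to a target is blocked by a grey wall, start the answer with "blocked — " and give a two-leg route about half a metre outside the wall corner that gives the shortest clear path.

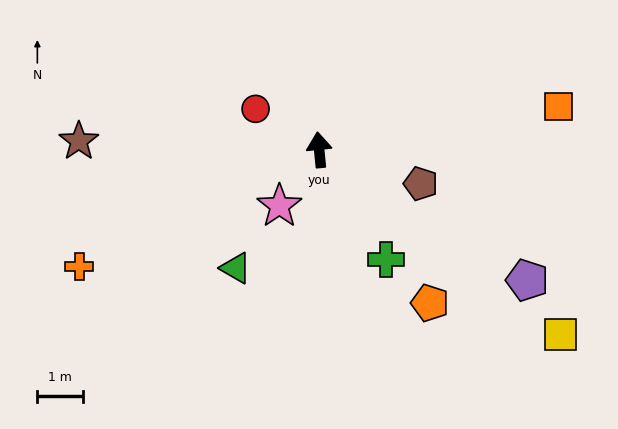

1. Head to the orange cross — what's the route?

turn left 110°, forward 5.8 m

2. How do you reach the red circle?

turn left 52°, forward 1.6 m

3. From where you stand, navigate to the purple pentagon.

turn right 128°, forward 5.4 m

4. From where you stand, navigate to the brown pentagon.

turn right 114°, forward 2.3 m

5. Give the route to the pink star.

turn left 139°, forward 1.5 m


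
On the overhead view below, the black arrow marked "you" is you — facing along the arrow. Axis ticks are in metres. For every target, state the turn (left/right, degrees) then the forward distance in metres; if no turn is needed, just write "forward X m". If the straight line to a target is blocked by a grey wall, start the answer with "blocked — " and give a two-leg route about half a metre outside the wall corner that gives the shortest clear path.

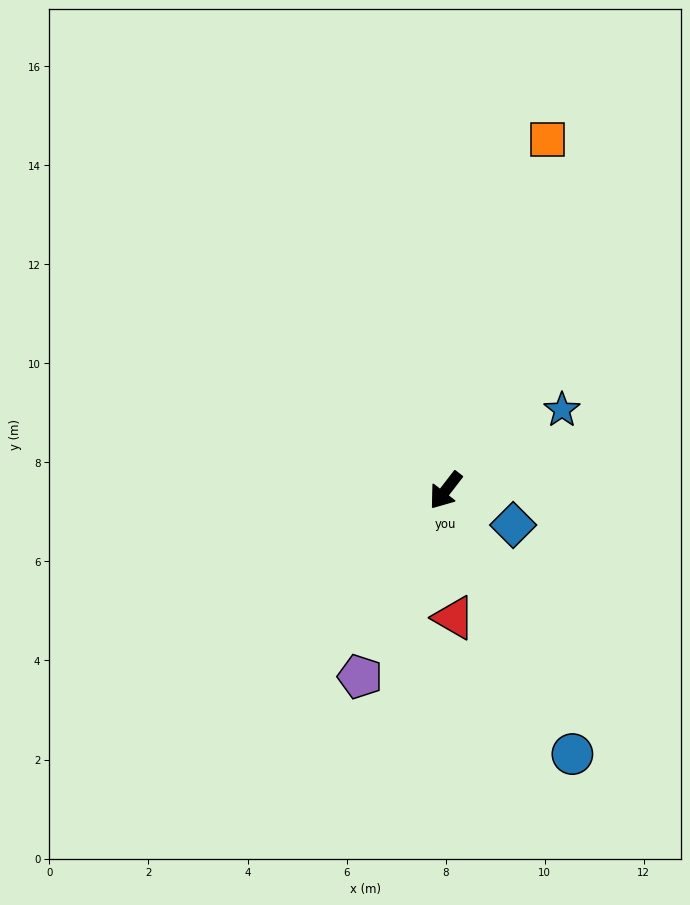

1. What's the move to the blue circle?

turn left 63°, forward 5.9 m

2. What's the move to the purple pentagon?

turn left 13°, forward 4.1 m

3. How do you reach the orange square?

turn right 159°, forward 7.4 m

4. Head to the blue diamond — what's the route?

turn left 101°, forward 1.5 m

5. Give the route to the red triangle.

turn left 41°, forward 2.6 m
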